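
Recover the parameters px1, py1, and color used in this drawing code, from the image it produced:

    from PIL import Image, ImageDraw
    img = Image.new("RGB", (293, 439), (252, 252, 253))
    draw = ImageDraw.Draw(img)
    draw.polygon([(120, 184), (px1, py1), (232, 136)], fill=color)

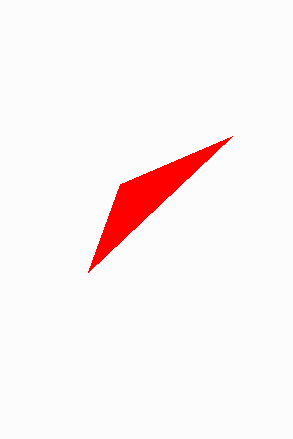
px1 = 88
py1 = 272
color = 'red'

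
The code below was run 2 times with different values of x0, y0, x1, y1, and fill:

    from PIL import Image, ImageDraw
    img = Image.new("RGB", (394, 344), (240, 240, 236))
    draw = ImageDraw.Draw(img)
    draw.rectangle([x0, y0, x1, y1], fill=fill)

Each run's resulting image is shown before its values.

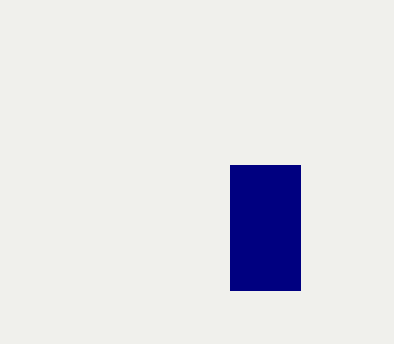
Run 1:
x0 = 230, y0 = 165, x1 = 300, y1 = 290, fill = 'navy'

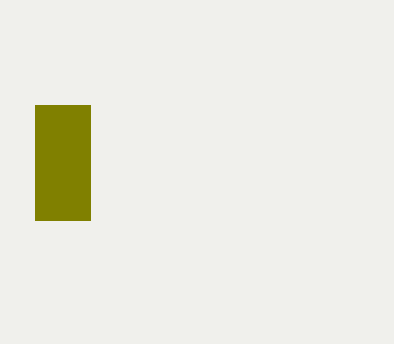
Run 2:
x0 = 35; y0 = 105; x1 = 90; y1 = 220; fill = 'olive'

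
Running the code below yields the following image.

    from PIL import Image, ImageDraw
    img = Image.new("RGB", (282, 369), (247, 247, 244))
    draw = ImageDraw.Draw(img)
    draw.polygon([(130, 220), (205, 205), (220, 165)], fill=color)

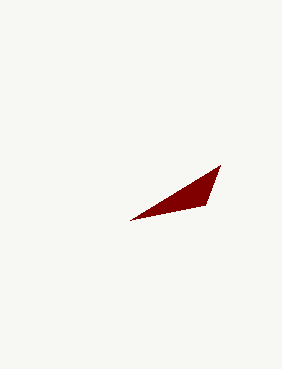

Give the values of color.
color = 'maroon'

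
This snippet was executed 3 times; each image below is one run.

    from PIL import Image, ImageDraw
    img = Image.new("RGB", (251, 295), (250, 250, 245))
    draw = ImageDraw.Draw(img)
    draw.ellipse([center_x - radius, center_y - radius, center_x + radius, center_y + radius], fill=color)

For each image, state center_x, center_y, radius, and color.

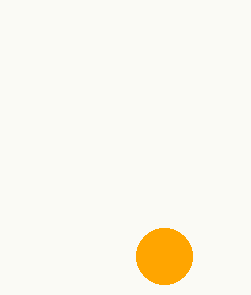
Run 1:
center_x = 164
center_y = 256
radius = 28
color = 'orange'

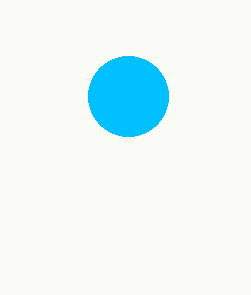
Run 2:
center_x = 128, center_y = 96, radius = 40, color = 'deepskyblue'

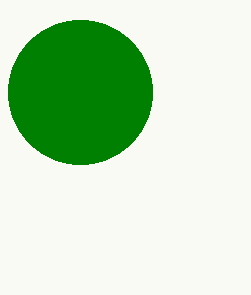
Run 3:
center_x = 80
center_y = 92
radius = 72
color = 'green'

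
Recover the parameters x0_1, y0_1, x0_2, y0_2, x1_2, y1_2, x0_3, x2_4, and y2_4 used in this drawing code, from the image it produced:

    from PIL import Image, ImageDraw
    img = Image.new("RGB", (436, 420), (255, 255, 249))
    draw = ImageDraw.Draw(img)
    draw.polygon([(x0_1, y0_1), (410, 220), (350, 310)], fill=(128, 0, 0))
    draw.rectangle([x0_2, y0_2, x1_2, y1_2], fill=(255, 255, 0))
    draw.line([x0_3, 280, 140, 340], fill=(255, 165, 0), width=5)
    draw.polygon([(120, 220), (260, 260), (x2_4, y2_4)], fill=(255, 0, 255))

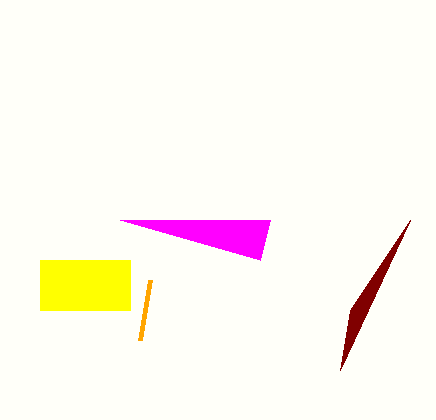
x0_1 = 340
y0_1 = 370
x0_2 = 40
y0_2 = 260
x1_2 = 130
y1_2 = 310
x0_3 = 150
x2_4 = 270
y2_4 = 220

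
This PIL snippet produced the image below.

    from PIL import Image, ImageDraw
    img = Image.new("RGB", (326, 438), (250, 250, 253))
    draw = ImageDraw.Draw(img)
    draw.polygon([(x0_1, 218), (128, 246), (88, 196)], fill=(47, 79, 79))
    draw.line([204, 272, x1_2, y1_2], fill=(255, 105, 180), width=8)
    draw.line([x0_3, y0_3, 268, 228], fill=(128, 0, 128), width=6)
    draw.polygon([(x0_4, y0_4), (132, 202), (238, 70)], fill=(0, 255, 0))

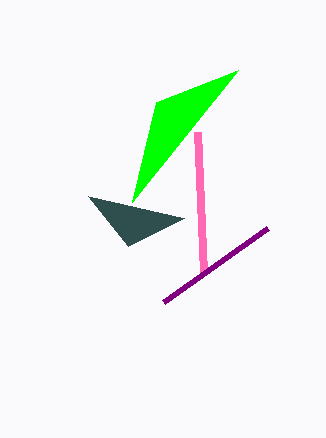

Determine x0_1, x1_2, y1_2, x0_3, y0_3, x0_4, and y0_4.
x0_1 = 184
x1_2 = 198
y1_2 = 132
x0_3 = 164
y0_3 = 302
x0_4 = 156
y0_4 = 102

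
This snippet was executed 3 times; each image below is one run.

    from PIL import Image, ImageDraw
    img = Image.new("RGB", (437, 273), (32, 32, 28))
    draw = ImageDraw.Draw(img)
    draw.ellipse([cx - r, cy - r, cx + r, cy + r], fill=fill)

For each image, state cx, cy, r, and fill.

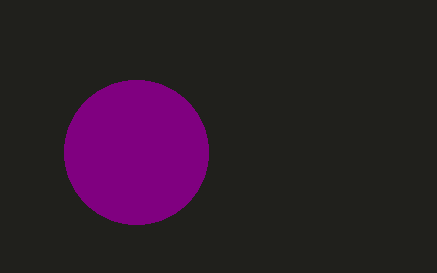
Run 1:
cx = 136; cy = 152; r = 72; fill = 'purple'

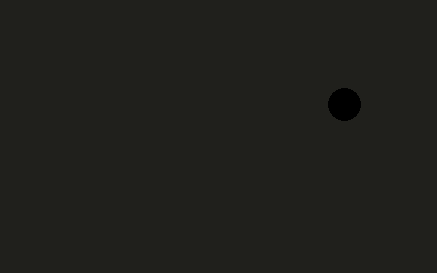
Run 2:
cx = 344
cy = 104
r = 16
fill = 'black'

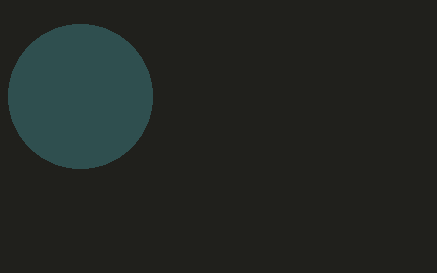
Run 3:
cx = 80, cy = 96, r = 72, fill = 'darkslategray'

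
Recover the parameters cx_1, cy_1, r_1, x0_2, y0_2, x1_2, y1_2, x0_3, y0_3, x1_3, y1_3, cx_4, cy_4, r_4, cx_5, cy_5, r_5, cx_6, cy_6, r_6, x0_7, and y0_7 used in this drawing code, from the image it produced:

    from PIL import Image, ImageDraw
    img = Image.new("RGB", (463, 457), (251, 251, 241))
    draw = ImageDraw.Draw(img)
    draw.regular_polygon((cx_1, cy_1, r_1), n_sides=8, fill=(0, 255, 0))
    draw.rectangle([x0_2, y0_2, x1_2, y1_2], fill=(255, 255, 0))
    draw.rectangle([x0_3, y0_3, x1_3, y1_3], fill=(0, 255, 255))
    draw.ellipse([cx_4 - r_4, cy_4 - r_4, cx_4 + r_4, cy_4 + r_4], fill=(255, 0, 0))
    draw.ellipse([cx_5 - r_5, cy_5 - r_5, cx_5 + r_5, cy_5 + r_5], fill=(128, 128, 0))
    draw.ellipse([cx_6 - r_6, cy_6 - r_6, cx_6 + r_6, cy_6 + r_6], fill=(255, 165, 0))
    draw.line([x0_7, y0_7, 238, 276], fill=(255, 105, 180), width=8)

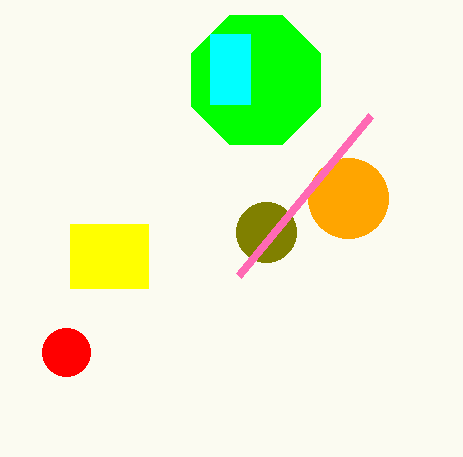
cx_1 = 256, cy_1 = 80, r_1 = 70, x0_2 = 70, y0_2 = 224, x1_2 = 148, y1_2 = 288, x0_3 = 210, y0_3 = 34, x1_3 = 250, y1_3 = 104, cx_4 = 66, cy_4 = 352, r_4 = 24, cx_5 = 266, cy_5 = 232, r_5 = 30, cx_6 = 348, cy_6 = 198, r_6 = 40, x0_7 = 370, y0_7 = 116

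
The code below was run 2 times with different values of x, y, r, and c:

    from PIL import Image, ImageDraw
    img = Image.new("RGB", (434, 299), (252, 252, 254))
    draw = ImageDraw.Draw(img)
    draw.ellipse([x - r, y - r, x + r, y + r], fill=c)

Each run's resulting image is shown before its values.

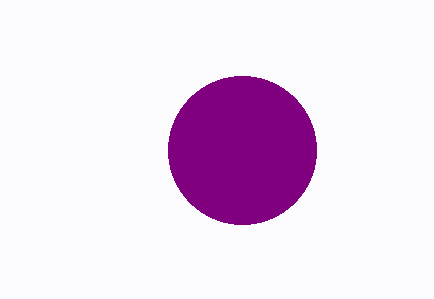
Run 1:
x = 242
y = 150
r = 74
c = 'purple'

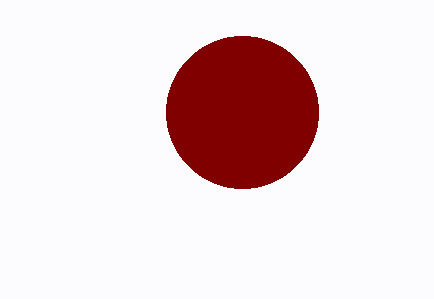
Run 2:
x = 242, y = 112, r = 76, c = 'maroon'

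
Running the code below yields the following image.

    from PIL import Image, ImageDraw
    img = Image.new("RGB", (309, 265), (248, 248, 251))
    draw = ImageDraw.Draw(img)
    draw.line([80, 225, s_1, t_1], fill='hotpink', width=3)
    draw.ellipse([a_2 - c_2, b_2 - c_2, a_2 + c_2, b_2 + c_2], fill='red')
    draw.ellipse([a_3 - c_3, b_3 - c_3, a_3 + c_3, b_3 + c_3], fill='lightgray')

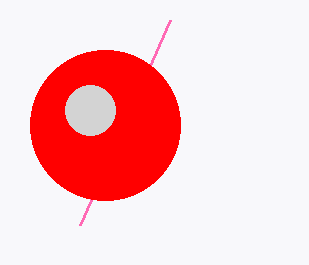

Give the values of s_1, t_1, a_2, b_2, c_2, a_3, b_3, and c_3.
s_1 = 170
t_1 = 20
a_2 = 105
b_2 = 125
c_2 = 75
a_3 = 90
b_3 = 110
c_3 = 25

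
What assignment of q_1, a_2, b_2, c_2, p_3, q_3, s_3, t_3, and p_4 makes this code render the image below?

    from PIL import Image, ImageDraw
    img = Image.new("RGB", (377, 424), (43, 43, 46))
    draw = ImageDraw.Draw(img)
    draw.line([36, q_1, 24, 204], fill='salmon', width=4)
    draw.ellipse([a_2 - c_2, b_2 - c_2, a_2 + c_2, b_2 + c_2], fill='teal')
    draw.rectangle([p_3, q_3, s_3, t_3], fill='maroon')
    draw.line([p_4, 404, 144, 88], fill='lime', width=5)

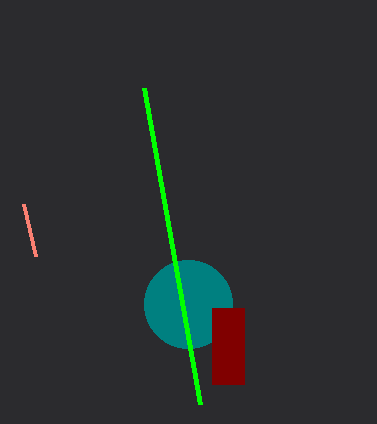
q_1 = 256, a_2 = 188, b_2 = 304, c_2 = 44, p_3 = 212, q_3 = 308, s_3 = 244, t_3 = 384, p_4 = 200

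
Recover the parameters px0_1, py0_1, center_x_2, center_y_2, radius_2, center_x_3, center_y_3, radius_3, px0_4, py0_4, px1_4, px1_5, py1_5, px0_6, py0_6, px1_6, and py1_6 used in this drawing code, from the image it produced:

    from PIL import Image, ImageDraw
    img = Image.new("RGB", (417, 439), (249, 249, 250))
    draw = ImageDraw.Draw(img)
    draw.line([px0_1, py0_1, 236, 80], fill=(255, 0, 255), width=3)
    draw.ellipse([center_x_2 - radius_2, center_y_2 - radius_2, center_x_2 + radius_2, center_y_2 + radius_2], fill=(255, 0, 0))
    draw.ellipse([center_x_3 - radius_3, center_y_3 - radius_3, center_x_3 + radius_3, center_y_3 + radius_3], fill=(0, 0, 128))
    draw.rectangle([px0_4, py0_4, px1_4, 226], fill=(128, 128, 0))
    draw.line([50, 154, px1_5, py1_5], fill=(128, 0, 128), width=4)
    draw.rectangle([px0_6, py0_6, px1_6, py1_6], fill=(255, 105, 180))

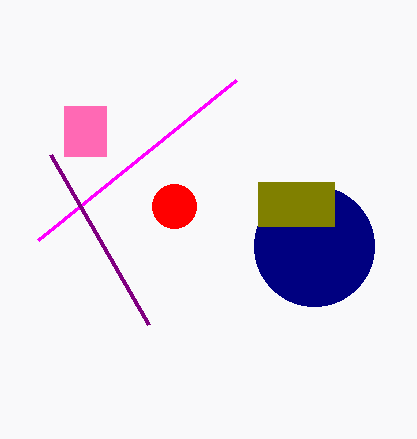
px0_1 = 38, py0_1 = 240, center_x_2 = 174, center_y_2 = 206, radius_2 = 22, center_x_3 = 314, center_y_3 = 246, radius_3 = 60, px0_4 = 258, py0_4 = 182, px1_4 = 334, px1_5 = 148, py1_5 = 324, px0_6 = 64, py0_6 = 106, px1_6 = 106, py1_6 = 156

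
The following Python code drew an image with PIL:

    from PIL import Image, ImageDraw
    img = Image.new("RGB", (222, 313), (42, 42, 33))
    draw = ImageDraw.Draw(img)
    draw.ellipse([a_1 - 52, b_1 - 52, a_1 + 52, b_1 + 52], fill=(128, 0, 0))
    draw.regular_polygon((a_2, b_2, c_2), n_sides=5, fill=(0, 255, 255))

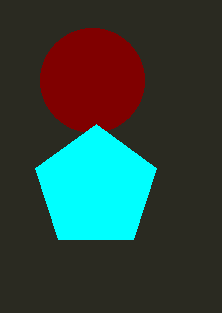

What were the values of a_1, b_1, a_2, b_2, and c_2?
a_1 = 92
b_1 = 80
a_2 = 96
b_2 = 188
c_2 = 64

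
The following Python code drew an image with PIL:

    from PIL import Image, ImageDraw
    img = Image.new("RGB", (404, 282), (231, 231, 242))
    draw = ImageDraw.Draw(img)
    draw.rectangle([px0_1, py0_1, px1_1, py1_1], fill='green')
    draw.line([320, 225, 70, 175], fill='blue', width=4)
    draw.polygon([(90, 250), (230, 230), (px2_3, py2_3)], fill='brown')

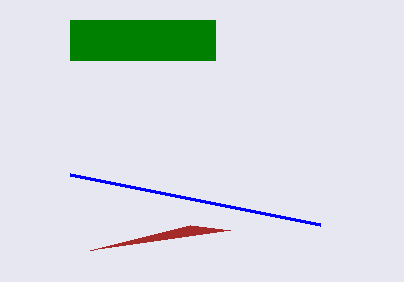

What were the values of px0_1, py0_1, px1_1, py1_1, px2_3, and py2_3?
px0_1 = 70; py0_1 = 20; px1_1 = 215; py1_1 = 60; px2_3 = 190; py2_3 = 225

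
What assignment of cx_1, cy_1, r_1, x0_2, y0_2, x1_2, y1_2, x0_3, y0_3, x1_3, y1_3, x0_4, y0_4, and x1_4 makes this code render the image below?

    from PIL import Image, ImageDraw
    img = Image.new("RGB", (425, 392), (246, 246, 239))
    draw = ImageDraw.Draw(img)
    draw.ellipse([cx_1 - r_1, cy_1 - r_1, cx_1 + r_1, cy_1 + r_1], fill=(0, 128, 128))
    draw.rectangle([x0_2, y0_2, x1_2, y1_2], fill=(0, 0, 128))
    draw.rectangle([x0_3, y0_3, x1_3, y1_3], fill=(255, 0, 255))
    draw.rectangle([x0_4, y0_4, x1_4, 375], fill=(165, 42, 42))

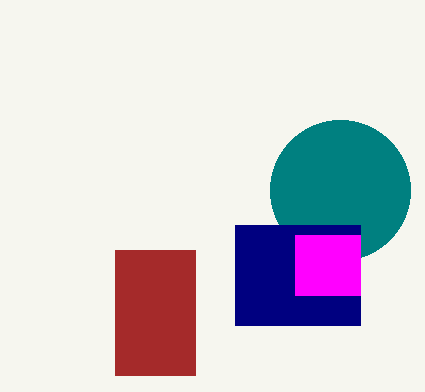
cx_1 = 340
cy_1 = 190
r_1 = 70
x0_2 = 235
y0_2 = 225
x1_2 = 360
y1_2 = 325
x0_3 = 295
y0_3 = 235
x1_3 = 360
y1_3 = 295
x0_4 = 115
y0_4 = 250
x1_4 = 195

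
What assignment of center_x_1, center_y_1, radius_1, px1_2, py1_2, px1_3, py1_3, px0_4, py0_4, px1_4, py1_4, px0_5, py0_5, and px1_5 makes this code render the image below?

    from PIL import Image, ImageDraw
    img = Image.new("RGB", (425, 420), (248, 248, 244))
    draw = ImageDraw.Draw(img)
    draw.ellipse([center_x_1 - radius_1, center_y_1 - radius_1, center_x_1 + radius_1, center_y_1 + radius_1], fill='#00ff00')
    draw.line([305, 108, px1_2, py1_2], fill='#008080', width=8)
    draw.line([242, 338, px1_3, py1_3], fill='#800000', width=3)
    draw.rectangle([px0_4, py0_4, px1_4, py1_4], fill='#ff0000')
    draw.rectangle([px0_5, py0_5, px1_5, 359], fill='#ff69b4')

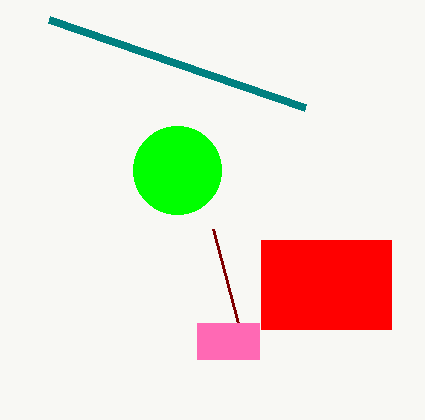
center_x_1 = 177
center_y_1 = 170
radius_1 = 44
px1_2 = 49
py1_2 = 20
px1_3 = 213
py1_3 = 229
px0_4 = 261
py0_4 = 240
px1_4 = 391
py1_4 = 329
px0_5 = 197
py0_5 = 323
px1_5 = 259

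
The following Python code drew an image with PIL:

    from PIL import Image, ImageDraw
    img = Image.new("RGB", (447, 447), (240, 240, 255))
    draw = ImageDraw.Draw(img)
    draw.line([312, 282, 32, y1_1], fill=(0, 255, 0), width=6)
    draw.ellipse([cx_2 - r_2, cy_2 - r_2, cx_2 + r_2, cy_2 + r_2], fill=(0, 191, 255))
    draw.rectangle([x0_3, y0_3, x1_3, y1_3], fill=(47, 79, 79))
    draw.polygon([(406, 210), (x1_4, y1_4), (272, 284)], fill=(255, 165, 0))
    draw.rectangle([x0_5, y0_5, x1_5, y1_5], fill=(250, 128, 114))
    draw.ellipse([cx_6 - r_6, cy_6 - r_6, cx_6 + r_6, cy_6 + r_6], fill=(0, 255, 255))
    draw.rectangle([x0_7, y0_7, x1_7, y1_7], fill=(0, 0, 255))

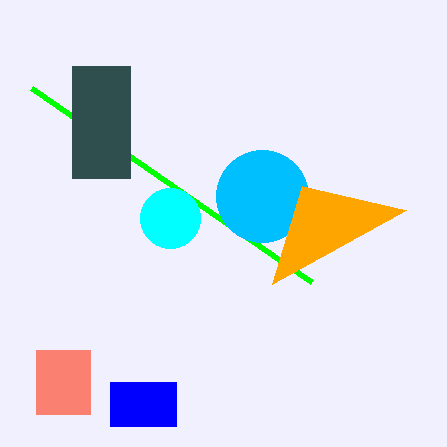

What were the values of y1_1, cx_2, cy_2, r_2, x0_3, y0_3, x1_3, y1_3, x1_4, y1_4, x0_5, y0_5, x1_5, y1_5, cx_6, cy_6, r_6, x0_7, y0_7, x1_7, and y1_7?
y1_1 = 88; cx_2 = 262; cy_2 = 196; r_2 = 46; x0_3 = 72; y0_3 = 66; x1_3 = 130; y1_3 = 178; x1_4 = 302; y1_4 = 186; x0_5 = 36; y0_5 = 350; x1_5 = 90; y1_5 = 414; cx_6 = 170; cy_6 = 218; r_6 = 30; x0_7 = 110; y0_7 = 382; x1_7 = 176; y1_7 = 426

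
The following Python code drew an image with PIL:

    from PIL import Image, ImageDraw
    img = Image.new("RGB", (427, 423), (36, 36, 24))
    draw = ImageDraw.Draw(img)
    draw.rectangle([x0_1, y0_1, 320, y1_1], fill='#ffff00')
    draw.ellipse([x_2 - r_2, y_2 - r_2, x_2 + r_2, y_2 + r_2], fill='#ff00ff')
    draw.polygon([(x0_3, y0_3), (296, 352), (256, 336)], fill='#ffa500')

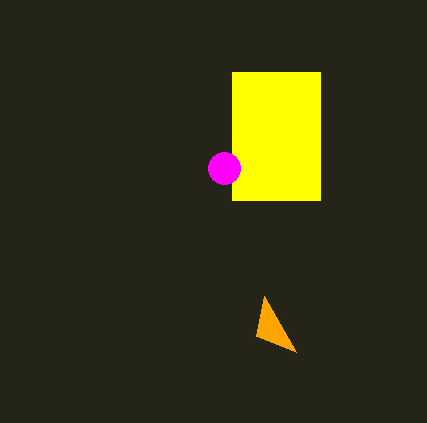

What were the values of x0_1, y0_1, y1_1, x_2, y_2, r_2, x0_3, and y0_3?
x0_1 = 232; y0_1 = 72; y1_1 = 200; x_2 = 224; y_2 = 168; r_2 = 16; x0_3 = 264; y0_3 = 296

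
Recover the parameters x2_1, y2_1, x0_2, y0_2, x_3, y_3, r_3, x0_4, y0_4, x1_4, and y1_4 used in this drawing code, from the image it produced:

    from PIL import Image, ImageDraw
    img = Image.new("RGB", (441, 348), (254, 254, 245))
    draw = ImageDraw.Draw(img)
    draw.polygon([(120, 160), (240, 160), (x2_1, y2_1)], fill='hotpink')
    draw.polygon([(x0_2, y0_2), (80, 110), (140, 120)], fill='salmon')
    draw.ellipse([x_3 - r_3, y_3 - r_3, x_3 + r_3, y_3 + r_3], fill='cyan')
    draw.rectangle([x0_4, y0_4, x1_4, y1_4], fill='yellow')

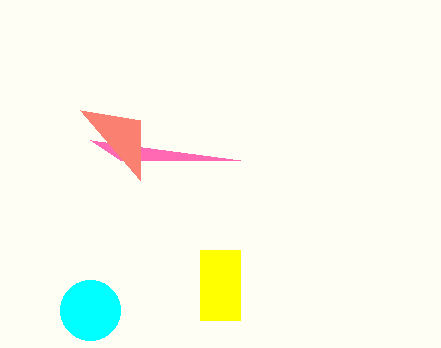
x2_1 = 90, y2_1 = 140, x0_2 = 140, y0_2 = 180, x_3 = 90, y_3 = 310, r_3 = 30, x0_4 = 200, y0_4 = 250, x1_4 = 240, y1_4 = 320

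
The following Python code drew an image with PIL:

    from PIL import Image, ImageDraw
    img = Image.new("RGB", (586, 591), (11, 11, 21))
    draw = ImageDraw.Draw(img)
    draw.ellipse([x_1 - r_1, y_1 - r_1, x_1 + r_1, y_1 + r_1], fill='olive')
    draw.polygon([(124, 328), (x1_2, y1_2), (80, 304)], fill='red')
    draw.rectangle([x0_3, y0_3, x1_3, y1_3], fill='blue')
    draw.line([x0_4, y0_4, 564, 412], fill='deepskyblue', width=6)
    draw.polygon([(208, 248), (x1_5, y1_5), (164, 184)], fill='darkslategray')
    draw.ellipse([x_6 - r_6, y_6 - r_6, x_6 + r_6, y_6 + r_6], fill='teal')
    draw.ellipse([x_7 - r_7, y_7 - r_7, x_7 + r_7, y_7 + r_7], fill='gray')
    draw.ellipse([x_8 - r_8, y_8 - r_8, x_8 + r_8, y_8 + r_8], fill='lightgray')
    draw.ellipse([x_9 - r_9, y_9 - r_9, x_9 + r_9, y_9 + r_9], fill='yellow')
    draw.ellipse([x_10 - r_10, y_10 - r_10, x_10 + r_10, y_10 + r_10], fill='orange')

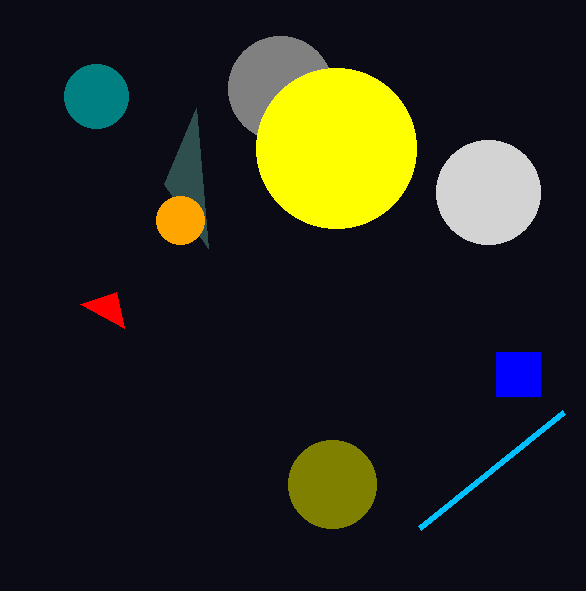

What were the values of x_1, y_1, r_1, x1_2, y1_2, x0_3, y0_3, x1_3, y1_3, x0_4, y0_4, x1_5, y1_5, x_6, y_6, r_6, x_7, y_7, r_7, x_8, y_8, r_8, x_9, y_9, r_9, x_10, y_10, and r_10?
x_1 = 332
y_1 = 484
r_1 = 44
x1_2 = 116
y1_2 = 292
x0_3 = 496
y0_3 = 352
x1_3 = 540
y1_3 = 396
x0_4 = 420
y0_4 = 528
x1_5 = 196
y1_5 = 108
x_6 = 96
y_6 = 96
r_6 = 32
x_7 = 280
y_7 = 88
r_7 = 52
x_8 = 488
y_8 = 192
r_8 = 52
x_9 = 336
y_9 = 148
r_9 = 80
x_10 = 180
y_10 = 220
r_10 = 24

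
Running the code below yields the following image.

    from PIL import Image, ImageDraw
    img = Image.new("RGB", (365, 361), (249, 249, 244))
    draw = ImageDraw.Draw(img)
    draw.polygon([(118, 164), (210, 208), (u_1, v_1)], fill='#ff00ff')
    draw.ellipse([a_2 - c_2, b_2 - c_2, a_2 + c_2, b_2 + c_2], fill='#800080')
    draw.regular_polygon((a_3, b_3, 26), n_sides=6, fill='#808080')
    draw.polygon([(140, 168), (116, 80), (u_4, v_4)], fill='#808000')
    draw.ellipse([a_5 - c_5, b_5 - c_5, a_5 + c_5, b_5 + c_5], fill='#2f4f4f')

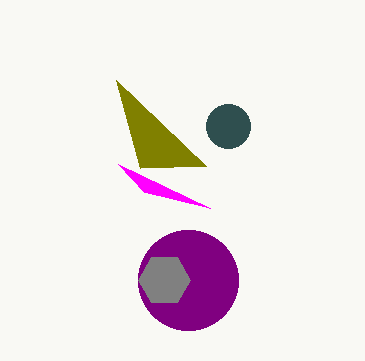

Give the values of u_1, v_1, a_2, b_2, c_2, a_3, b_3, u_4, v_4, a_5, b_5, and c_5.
u_1 = 144
v_1 = 192
a_2 = 188
b_2 = 280
c_2 = 50
a_3 = 164
b_3 = 280
u_4 = 206
v_4 = 166
a_5 = 228
b_5 = 126
c_5 = 22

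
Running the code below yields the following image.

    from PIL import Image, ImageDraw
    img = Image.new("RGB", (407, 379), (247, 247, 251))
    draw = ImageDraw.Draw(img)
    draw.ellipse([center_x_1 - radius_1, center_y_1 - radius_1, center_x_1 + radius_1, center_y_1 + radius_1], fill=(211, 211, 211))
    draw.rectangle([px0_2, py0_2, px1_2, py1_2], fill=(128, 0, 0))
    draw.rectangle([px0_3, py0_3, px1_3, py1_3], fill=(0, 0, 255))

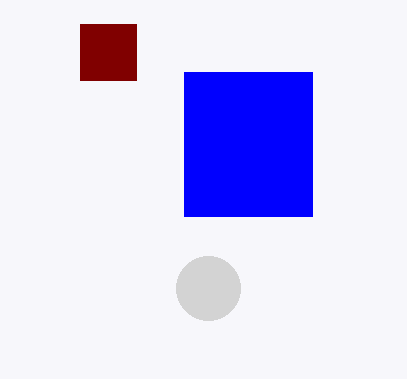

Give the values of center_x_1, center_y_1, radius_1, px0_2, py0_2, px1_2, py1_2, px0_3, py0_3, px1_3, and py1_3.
center_x_1 = 208; center_y_1 = 288; radius_1 = 32; px0_2 = 80; py0_2 = 24; px1_2 = 136; py1_2 = 80; px0_3 = 184; py0_3 = 72; px1_3 = 312; py1_3 = 216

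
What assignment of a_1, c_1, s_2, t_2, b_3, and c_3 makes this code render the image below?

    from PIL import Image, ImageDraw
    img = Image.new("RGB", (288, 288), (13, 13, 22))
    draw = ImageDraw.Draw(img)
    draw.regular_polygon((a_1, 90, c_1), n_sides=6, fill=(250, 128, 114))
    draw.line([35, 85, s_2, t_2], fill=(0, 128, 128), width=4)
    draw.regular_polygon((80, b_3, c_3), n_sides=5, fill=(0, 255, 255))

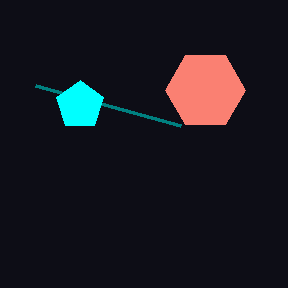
a_1 = 205
c_1 = 40
s_2 = 180
t_2 = 125
b_3 = 105
c_3 = 25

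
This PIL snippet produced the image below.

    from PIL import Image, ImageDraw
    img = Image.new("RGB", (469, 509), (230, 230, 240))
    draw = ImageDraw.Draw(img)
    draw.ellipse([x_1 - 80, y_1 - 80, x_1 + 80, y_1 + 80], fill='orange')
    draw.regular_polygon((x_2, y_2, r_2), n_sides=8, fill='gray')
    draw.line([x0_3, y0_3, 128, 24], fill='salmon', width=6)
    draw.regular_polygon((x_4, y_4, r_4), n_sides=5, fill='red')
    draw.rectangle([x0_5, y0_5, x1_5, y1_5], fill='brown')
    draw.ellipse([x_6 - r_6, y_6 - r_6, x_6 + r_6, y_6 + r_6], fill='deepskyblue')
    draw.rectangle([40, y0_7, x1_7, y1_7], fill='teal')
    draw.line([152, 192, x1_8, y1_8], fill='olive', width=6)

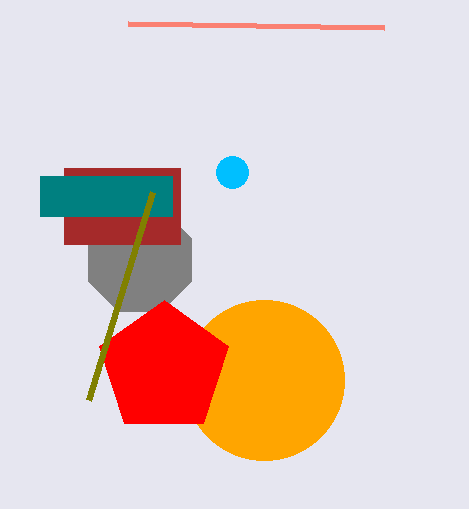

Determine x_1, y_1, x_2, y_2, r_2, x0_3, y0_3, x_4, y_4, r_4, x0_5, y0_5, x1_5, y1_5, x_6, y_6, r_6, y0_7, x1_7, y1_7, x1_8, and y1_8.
x_1 = 264, y_1 = 380, x_2 = 140, y_2 = 260, r_2 = 56, x0_3 = 384, y0_3 = 28, x_4 = 164, y_4 = 368, r_4 = 68, x0_5 = 64, y0_5 = 168, x1_5 = 180, y1_5 = 244, x_6 = 232, y_6 = 172, r_6 = 16, y0_7 = 176, x1_7 = 172, y1_7 = 216, x1_8 = 88, y1_8 = 400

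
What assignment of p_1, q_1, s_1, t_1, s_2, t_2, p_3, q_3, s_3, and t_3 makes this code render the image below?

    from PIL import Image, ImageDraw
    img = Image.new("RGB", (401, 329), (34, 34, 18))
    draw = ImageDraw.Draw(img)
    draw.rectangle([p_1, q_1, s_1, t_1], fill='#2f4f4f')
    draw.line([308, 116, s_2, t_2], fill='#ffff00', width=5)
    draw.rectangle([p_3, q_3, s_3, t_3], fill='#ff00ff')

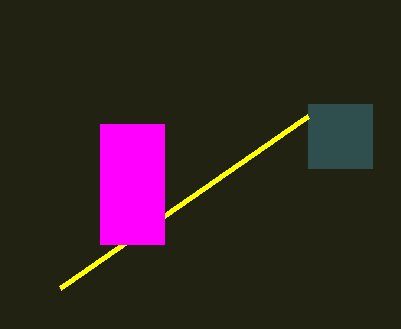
p_1 = 308; q_1 = 104; s_1 = 372; t_1 = 168; s_2 = 60; t_2 = 288; p_3 = 100; q_3 = 124; s_3 = 164; t_3 = 244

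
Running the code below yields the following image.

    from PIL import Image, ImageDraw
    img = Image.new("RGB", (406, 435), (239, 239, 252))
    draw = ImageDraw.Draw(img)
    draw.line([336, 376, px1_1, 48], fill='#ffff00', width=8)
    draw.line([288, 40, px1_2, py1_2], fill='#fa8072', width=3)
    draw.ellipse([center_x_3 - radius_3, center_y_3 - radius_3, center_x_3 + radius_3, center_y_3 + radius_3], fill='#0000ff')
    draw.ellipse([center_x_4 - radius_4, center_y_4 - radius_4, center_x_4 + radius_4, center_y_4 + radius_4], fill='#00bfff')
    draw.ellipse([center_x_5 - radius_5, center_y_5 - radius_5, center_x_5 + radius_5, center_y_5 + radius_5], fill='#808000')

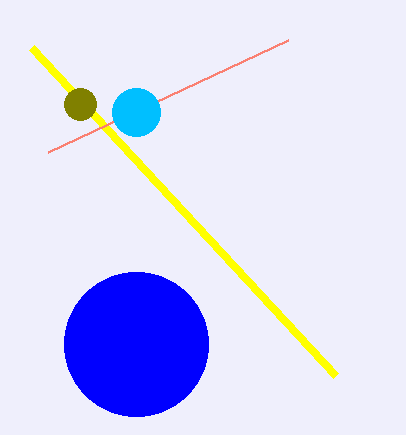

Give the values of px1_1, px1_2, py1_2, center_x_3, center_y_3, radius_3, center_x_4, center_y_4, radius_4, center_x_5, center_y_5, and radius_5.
px1_1 = 32
px1_2 = 48
py1_2 = 152
center_x_3 = 136
center_y_3 = 344
radius_3 = 72
center_x_4 = 136
center_y_4 = 112
radius_4 = 24
center_x_5 = 80
center_y_5 = 104
radius_5 = 16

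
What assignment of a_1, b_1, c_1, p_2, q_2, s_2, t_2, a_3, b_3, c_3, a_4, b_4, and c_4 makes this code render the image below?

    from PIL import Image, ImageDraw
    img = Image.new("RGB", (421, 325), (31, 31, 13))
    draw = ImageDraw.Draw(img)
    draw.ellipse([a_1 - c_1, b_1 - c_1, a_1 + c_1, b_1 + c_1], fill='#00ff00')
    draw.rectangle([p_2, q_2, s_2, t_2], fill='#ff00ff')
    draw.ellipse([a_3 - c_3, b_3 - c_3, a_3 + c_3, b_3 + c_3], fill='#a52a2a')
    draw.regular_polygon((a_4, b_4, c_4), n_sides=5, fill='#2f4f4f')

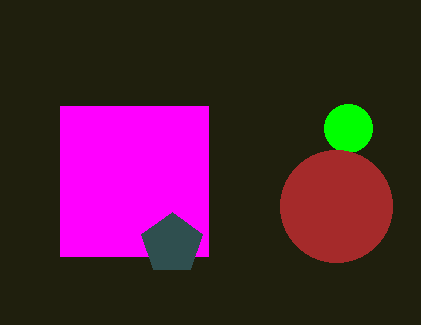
a_1 = 348; b_1 = 128; c_1 = 24; p_2 = 60; q_2 = 106; s_2 = 208; t_2 = 256; a_3 = 336; b_3 = 206; c_3 = 56; a_4 = 172; b_4 = 244; c_4 = 32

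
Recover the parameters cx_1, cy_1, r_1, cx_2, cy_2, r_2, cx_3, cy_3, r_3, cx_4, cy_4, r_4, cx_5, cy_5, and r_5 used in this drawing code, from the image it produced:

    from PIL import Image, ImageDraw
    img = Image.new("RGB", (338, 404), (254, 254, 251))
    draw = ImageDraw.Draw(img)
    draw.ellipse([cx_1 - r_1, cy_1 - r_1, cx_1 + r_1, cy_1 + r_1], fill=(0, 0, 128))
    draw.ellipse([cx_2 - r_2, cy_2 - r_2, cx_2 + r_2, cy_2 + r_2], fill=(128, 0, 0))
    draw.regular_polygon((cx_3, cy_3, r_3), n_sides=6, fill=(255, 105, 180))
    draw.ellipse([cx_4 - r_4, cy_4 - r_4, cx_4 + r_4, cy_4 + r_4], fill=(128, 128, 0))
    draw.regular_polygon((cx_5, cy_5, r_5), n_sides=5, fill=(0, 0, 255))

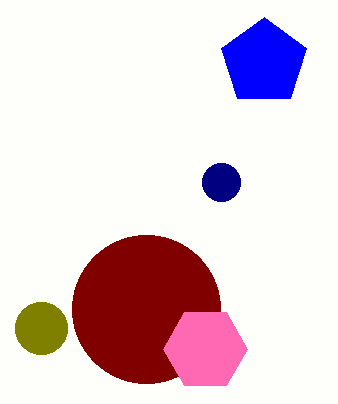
cx_1 = 221; cy_1 = 182; r_1 = 19; cx_2 = 146; cy_2 = 309; r_2 = 74; cx_3 = 205; cy_3 = 349; r_3 = 42; cx_4 = 41; cy_4 = 328; r_4 = 26; cx_5 = 264; cy_5 = 62; r_5 = 45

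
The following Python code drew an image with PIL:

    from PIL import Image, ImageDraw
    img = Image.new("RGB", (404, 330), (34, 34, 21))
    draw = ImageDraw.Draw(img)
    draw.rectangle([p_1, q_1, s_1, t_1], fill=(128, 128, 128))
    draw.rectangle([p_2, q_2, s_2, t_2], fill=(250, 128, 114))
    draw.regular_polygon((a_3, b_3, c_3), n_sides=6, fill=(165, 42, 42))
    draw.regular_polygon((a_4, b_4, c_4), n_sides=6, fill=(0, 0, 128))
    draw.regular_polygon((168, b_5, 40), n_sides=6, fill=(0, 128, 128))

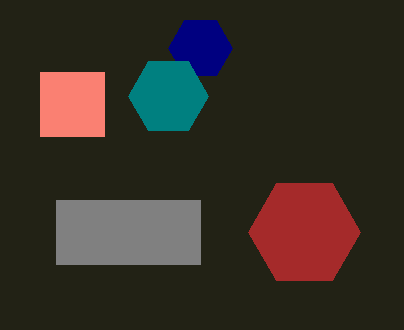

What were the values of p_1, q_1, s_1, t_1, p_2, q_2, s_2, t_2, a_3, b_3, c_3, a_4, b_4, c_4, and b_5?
p_1 = 56; q_1 = 200; s_1 = 200; t_1 = 264; p_2 = 40; q_2 = 72; s_2 = 104; t_2 = 136; a_3 = 304; b_3 = 232; c_3 = 56; a_4 = 200; b_4 = 48; c_4 = 32; b_5 = 96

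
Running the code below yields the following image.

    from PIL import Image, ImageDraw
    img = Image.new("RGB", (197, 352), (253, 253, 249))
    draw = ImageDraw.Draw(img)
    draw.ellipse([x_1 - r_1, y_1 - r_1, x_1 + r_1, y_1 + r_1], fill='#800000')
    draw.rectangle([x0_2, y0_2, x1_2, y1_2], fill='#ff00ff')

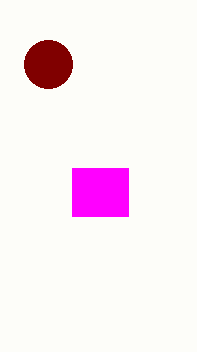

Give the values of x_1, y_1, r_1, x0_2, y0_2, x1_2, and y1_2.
x_1 = 48, y_1 = 64, r_1 = 24, x0_2 = 72, y0_2 = 168, x1_2 = 128, y1_2 = 216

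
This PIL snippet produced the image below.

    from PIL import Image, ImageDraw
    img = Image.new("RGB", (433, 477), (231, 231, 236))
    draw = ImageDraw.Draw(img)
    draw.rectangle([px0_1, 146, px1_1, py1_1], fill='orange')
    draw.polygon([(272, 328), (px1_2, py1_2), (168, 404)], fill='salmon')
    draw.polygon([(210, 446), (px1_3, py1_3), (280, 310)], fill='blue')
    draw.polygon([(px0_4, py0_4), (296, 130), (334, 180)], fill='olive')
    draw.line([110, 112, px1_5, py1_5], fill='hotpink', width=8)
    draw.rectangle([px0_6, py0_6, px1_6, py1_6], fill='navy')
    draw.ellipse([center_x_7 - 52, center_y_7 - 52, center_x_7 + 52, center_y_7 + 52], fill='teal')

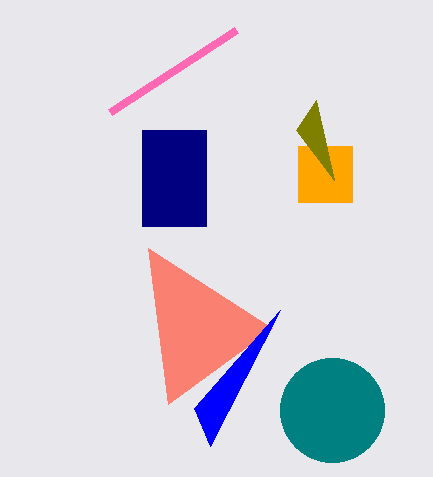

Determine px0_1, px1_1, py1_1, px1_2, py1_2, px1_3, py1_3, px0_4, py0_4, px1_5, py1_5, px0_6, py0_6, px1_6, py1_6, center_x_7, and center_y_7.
px0_1 = 298; px1_1 = 352; py1_1 = 202; px1_2 = 148; py1_2 = 248; px1_3 = 194; py1_3 = 408; px0_4 = 316; py0_4 = 100; px1_5 = 236; py1_5 = 30; px0_6 = 142; py0_6 = 130; px1_6 = 206; py1_6 = 226; center_x_7 = 332; center_y_7 = 410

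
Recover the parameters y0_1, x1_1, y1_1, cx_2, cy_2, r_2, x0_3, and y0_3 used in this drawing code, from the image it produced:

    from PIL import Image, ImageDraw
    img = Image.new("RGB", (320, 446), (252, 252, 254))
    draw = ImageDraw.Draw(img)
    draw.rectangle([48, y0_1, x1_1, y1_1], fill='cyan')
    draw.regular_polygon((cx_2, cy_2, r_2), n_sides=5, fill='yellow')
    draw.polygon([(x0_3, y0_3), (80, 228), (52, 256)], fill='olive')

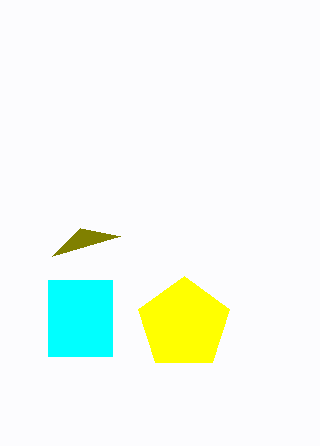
y0_1 = 280, x1_1 = 112, y1_1 = 356, cx_2 = 184, cy_2 = 324, r_2 = 48, x0_3 = 120, y0_3 = 236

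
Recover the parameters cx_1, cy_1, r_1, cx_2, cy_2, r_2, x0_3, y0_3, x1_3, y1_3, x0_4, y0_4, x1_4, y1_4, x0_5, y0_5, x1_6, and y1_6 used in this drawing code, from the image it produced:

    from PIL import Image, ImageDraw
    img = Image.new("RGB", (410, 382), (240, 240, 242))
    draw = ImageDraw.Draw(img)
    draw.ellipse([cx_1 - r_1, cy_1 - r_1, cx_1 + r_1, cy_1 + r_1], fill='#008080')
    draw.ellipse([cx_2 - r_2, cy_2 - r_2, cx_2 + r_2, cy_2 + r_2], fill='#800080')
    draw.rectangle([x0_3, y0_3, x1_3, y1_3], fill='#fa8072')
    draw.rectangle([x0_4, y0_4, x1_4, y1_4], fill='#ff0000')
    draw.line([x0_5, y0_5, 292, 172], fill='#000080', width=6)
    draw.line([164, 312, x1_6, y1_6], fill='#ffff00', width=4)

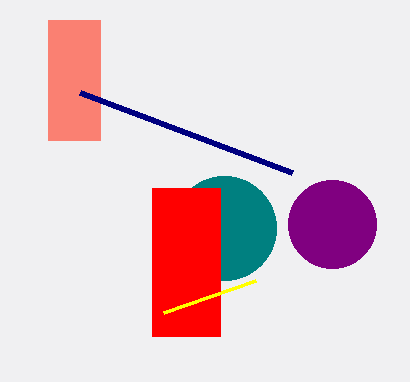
cx_1 = 224, cy_1 = 228, r_1 = 52, cx_2 = 332, cy_2 = 224, r_2 = 44, x0_3 = 48, y0_3 = 20, x1_3 = 100, y1_3 = 140, x0_4 = 152, y0_4 = 188, x1_4 = 220, y1_4 = 336, x0_5 = 80, y0_5 = 92, x1_6 = 256, y1_6 = 280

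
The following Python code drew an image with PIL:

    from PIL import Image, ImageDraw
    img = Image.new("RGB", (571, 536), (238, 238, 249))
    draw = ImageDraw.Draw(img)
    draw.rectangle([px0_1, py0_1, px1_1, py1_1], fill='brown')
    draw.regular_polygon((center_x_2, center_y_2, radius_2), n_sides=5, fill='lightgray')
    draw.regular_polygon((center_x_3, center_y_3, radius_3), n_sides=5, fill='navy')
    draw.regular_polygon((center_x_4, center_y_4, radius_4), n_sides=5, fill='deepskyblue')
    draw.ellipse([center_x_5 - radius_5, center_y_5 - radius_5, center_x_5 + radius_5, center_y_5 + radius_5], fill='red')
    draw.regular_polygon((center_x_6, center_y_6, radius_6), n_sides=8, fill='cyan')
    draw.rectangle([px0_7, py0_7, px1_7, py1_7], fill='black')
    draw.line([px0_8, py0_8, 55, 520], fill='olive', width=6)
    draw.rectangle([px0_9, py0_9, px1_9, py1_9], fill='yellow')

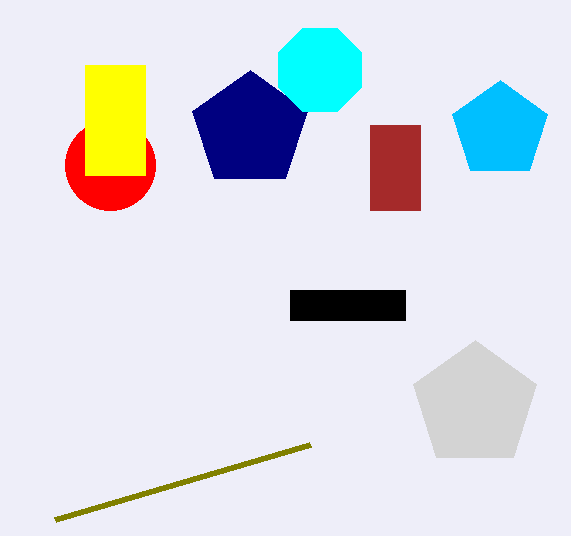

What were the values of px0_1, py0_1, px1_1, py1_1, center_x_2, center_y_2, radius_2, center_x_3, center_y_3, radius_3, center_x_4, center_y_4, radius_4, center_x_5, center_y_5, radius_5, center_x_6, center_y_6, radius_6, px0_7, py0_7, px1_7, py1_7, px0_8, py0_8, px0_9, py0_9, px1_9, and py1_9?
px0_1 = 370; py0_1 = 125; px1_1 = 420; py1_1 = 210; center_x_2 = 475; center_y_2 = 405; radius_2 = 65; center_x_3 = 250; center_y_3 = 130; radius_3 = 60; center_x_4 = 500; center_y_4 = 130; radius_4 = 50; center_x_5 = 110; center_y_5 = 165; radius_5 = 45; center_x_6 = 320; center_y_6 = 70; radius_6 = 45; px0_7 = 290; py0_7 = 290; px1_7 = 405; py1_7 = 320; px0_8 = 310; py0_8 = 445; px0_9 = 85; py0_9 = 65; px1_9 = 145; py1_9 = 175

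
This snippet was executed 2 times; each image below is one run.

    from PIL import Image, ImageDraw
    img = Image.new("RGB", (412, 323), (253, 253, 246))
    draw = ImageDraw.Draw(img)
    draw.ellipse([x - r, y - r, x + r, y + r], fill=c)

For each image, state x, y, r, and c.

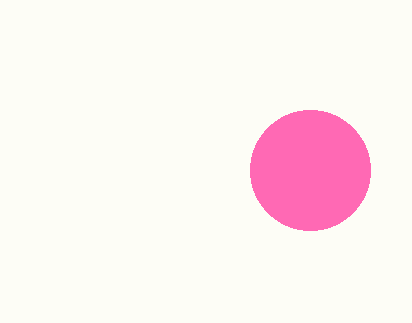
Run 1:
x = 310
y = 170
r = 60
c = 'hotpink'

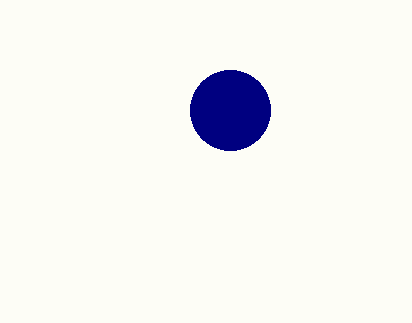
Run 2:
x = 230
y = 110
r = 40
c = 'navy'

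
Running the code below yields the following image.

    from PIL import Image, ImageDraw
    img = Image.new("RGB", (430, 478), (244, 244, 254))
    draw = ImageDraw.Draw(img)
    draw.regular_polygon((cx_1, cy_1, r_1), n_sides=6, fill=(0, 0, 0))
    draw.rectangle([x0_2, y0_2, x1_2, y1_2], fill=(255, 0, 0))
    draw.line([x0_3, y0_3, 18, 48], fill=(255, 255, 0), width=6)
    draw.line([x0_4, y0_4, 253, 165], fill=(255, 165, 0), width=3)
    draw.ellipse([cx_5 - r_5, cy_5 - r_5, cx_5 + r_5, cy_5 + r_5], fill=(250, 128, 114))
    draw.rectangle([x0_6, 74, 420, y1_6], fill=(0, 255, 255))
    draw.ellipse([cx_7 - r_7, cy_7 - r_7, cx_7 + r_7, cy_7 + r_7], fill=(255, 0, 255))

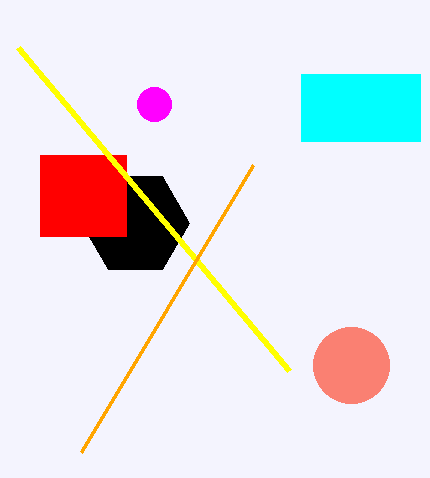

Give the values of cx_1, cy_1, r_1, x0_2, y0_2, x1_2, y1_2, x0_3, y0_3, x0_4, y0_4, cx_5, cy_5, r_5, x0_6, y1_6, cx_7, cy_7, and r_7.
cx_1 = 135; cy_1 = 223; r_1 = 54; x0_2 = 40; y0_2 = 155; x1_2 = 126; y1_2 = 236; x0_3 = 289; y0_3 = 371; x0_4 = 81; y0_4 = 452; cx_5 = 351; cy_5 = 365; r_5 = 38; x0_6 = 301; y1_6 = 141; cx_7 = 154; cy_7 = 104; r_7 = 17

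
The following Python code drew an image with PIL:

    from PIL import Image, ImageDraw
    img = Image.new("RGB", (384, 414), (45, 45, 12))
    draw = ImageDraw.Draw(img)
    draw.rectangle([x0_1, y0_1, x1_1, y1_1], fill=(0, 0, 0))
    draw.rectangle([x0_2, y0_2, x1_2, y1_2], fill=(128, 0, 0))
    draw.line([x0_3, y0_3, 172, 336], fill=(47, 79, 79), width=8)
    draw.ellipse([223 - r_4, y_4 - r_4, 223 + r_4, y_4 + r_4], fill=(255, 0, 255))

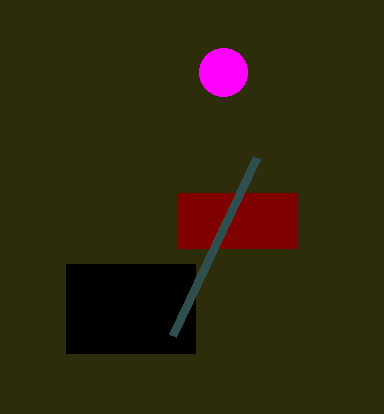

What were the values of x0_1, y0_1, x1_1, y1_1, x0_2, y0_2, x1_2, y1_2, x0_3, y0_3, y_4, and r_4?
x0_1 = 66; y0_1 = 264; x1_1 = 195; y1_1 = 353; x0_2 = 178; y0_2 = 193; x1_2 = 297; y1_2 = 248; x0_3 = 256; y0_3 = 158; y_4 = 72; r_4 = 24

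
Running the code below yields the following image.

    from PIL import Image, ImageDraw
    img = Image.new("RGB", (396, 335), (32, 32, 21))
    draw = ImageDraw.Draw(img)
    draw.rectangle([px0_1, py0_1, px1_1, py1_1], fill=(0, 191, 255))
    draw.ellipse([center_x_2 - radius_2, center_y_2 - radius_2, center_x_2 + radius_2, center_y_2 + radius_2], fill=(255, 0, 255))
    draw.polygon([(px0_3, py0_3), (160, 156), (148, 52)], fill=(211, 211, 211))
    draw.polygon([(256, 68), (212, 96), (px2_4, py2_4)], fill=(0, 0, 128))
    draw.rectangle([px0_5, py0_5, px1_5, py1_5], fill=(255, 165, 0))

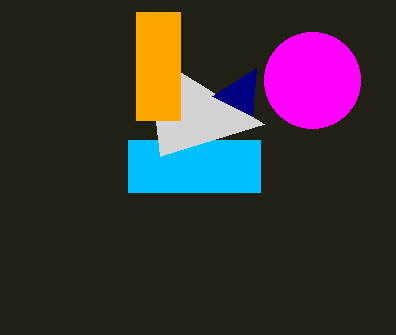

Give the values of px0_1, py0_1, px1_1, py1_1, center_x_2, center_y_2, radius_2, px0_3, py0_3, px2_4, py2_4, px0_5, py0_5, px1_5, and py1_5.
px0_1 = 128
py0_1 = 140
px1_1 = 260
py1_1 = 192
center_x_2 = 312
center_y_2 = 80
radius_2 = 48
px0_3 = 264
py0_3 = 124
px2_4 = 252
py2_4 = 116
px0_5 = 136
py0_5 = 12
px1_5 = 180
py1_5 = 120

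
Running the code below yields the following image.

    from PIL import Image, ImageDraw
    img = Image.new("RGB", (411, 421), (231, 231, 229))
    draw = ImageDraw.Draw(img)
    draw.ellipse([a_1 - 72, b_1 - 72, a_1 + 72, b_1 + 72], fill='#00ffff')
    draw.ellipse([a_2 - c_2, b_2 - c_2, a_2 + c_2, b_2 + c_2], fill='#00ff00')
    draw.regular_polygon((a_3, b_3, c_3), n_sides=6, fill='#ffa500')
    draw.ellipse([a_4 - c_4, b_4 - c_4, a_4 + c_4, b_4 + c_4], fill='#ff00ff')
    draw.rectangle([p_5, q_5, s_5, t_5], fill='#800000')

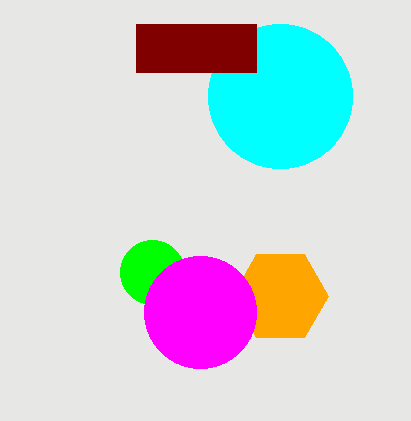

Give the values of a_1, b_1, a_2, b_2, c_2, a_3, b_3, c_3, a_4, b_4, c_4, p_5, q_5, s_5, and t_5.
a_1 = 280; b_1 = 96; a_2 = 152; b_2 = 272; c_2 = 32; a_3 = 280; b_3 = 296; c_3 = 48; a_4 = 200; b_4 = 312; c_4 = 56; p_5 = 136; q_5 = 24; s_5 = 256; t_5 = 72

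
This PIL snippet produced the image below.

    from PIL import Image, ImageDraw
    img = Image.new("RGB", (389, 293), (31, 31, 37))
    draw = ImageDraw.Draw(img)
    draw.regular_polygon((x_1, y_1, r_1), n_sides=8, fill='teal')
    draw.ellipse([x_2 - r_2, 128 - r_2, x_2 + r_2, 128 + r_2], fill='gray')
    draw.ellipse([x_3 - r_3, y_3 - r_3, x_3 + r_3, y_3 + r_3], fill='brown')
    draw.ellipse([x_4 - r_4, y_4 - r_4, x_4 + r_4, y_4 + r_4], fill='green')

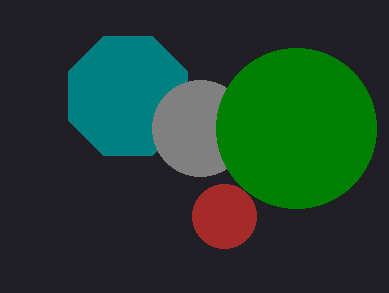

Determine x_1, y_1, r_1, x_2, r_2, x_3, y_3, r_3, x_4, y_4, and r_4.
x_1 = 128; y_1 = 96; r_1 = 64; x_2 = 200; r_2 = 48; x_3 = 224; y_3 = 216; r_3 = 32; x_4 = 296; y_4 = 128; r_4 = 80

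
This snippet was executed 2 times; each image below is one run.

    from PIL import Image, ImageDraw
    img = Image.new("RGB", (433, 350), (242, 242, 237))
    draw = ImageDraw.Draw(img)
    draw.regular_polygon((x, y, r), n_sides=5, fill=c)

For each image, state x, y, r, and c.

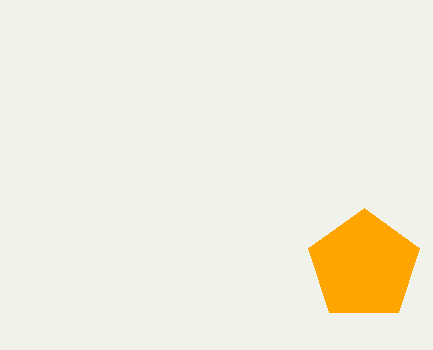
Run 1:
x = 364, y = 266, r = 58, c = 'orange'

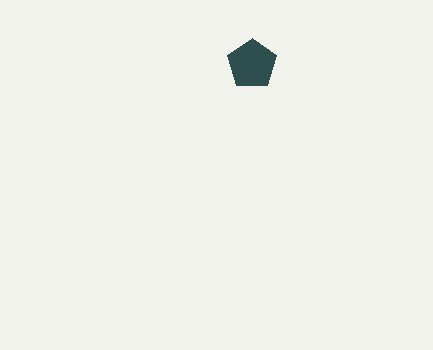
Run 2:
x = 252
y = 64
r = 26
c = 'darkslategray'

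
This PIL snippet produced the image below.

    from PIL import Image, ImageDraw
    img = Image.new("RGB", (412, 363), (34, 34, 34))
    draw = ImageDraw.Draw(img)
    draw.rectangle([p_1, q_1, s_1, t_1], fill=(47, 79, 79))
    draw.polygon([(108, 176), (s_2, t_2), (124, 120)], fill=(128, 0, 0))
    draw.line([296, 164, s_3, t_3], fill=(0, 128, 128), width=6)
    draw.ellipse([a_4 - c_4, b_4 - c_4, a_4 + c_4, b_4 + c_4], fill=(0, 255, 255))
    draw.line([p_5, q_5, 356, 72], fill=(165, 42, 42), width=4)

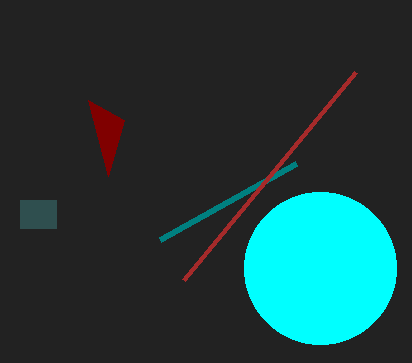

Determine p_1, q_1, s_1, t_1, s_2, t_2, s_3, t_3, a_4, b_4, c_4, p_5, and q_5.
p_1 = 20; q_1 = 200; s_1 = 56; t_1 = 228; s_2 = 88; t_2 = 100; s_3 = 160; t_3 = 240; a_4 = 320; b_4 = 268; c_4 = 76; p_5 = 184; q_5 = 280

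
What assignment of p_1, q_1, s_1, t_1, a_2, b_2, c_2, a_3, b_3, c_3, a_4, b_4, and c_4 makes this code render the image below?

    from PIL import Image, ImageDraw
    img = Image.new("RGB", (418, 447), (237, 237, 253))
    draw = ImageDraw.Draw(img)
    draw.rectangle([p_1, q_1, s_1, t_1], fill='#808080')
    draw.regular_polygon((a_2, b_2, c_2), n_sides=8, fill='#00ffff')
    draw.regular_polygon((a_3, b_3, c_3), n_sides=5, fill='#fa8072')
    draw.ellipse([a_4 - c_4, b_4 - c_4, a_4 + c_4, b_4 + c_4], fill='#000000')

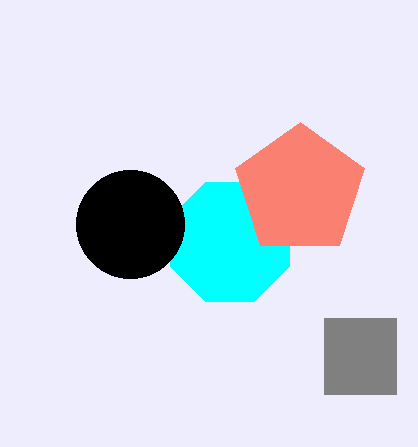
p_1 = 324
q_1 = 318
s_1 = 396
t_1 = 394
a_2 = 230
b_2 = 242
c_2 = 64
a_3 = 300
b_3 = 190
c_3 = 68
a_4 = 130
b_4 = 224
c_4 = 54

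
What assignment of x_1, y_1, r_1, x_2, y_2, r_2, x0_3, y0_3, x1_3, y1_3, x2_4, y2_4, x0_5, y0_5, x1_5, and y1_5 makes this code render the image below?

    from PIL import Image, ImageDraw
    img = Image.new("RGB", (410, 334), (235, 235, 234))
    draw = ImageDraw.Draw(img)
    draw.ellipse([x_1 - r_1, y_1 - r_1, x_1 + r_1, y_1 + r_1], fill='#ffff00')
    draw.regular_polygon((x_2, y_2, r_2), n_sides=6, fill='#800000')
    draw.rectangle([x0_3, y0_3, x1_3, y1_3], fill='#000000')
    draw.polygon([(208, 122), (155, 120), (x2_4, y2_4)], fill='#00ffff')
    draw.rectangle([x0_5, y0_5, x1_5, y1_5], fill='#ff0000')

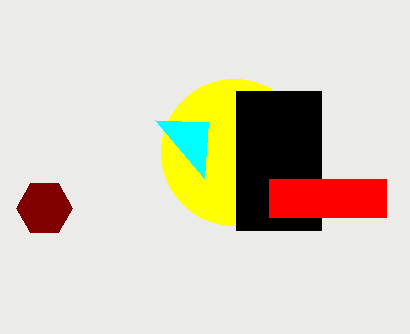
x_1 = 234; y_1 = 152; r_1 = 73; x_2 = 44; y_2 = 208; r_2 = 28; x0_3 = 236; y0_3 = 91; x1_3 = 321; y1_3 = 230; x2_4 = 204; y2_4 = 178; x0_5 = 269; y0_5 = 179; x1_5 = 386; y1_5 = 217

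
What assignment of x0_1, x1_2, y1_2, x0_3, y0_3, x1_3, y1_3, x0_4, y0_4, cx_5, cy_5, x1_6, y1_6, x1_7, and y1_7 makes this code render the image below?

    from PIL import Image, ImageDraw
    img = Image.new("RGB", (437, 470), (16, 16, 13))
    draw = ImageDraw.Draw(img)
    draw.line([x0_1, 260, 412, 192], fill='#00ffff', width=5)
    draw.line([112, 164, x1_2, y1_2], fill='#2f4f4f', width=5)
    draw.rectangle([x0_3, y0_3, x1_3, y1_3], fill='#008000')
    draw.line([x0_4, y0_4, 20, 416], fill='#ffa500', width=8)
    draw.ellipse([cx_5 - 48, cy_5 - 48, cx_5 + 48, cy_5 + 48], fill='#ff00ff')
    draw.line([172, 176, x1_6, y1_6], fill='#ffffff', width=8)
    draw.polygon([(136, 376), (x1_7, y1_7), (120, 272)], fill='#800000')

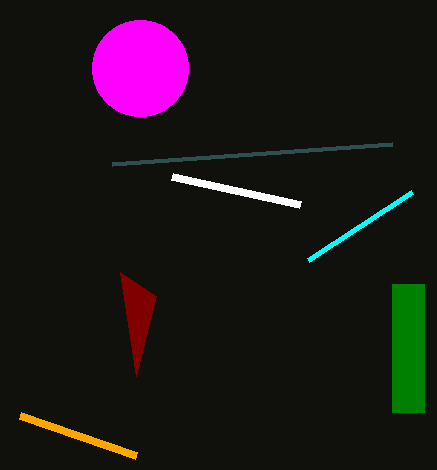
x0_1 = 308; x1_2 = 392; y1_2 = 144; x0_3 = 392; y0_3 = 284; x1_3 = 424; y1_3 = 412; x0_4 = 136; y0_4 = 456; cx_5 = 140; cy_5 = 68; x1_6 = 300; y1_6 = 204; x1_7 = 156; y1_7 = 296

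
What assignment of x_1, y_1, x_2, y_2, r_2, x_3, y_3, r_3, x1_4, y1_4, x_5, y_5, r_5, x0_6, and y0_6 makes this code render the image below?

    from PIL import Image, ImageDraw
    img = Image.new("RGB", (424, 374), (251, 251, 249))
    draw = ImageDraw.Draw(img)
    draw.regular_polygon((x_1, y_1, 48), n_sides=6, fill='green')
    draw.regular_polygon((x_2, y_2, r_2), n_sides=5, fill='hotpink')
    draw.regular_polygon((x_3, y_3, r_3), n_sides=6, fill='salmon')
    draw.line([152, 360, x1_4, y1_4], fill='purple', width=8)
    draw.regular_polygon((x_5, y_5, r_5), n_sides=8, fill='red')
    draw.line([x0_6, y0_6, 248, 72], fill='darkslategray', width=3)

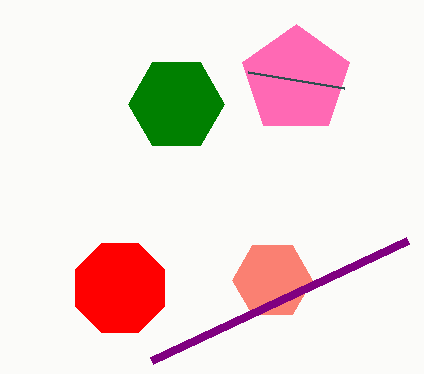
x_1 = 176; y_1 = 104; x_2 = 296; y_2 = 80; r_2 = 56; x_3 = 272; y_3 = 280; r_3 = 40; x1_4 = 408; y1_4 = 240; x_5 = 120; y_5 = 288; r_5 = 48; x0_6 = 344; y0_6 = 88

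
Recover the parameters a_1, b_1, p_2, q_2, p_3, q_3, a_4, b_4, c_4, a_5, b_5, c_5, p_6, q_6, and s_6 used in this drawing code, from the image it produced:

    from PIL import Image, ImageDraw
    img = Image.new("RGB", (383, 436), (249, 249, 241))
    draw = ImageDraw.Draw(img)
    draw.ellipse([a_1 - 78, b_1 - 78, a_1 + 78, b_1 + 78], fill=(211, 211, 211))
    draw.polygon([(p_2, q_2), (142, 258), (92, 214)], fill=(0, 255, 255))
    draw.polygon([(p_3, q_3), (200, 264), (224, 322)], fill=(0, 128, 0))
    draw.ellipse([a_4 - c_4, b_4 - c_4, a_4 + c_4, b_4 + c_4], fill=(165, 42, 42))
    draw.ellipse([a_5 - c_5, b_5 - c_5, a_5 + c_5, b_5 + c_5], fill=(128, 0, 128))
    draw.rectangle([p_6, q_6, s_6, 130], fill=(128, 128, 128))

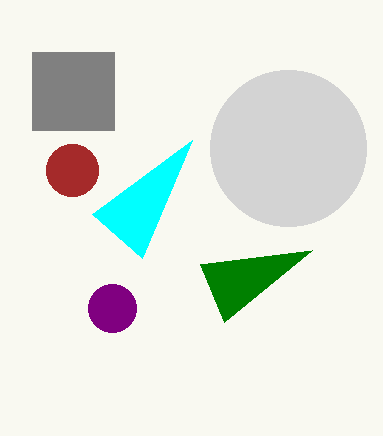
a_1 = 288; b_1 = 148; p_2 = 192; q_2 = 140; p_3 = 312; q_3 = 250; a_4 = 72; b_4 = 170; c_4 = 26; a_5 = 112; b_5 = 308; c_5 = 24; p_6 = 32; q_6 = 52; s_6 = 114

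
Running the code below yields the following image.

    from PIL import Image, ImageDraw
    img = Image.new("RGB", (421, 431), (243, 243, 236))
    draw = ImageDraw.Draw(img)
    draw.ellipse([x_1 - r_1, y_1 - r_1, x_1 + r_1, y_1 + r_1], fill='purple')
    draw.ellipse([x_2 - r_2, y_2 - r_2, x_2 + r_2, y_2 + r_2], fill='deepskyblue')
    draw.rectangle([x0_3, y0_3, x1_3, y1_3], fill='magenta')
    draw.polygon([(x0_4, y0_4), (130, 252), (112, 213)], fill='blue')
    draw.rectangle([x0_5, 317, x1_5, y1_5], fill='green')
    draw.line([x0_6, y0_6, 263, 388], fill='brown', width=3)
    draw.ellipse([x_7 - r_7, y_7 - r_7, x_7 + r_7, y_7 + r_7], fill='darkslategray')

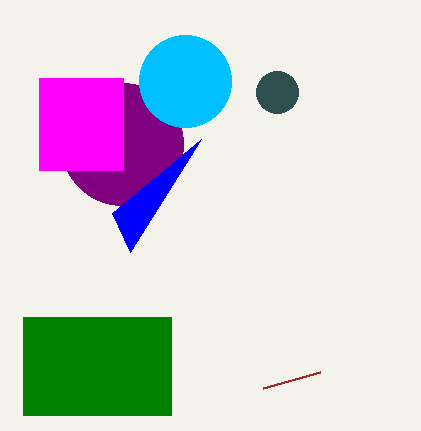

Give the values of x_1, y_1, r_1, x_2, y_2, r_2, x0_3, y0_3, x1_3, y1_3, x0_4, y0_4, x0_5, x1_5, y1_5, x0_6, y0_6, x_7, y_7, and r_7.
x_1 = 122; y_1 = 144; r_1 = 61; x_2 = 185; y_2 = 81; r_2 = 46; x0_3 = 39; y0_3 = 78; x1_3 = 123; y1_3 = 170; x0_4 = 201; y0_4 = 139; x0_5 = 23; x1_5 = 171; y1_5 = 415; x0_6 = 320; y0_6 = 372; x_7 = 277; y_7 = 92; r_7 = 21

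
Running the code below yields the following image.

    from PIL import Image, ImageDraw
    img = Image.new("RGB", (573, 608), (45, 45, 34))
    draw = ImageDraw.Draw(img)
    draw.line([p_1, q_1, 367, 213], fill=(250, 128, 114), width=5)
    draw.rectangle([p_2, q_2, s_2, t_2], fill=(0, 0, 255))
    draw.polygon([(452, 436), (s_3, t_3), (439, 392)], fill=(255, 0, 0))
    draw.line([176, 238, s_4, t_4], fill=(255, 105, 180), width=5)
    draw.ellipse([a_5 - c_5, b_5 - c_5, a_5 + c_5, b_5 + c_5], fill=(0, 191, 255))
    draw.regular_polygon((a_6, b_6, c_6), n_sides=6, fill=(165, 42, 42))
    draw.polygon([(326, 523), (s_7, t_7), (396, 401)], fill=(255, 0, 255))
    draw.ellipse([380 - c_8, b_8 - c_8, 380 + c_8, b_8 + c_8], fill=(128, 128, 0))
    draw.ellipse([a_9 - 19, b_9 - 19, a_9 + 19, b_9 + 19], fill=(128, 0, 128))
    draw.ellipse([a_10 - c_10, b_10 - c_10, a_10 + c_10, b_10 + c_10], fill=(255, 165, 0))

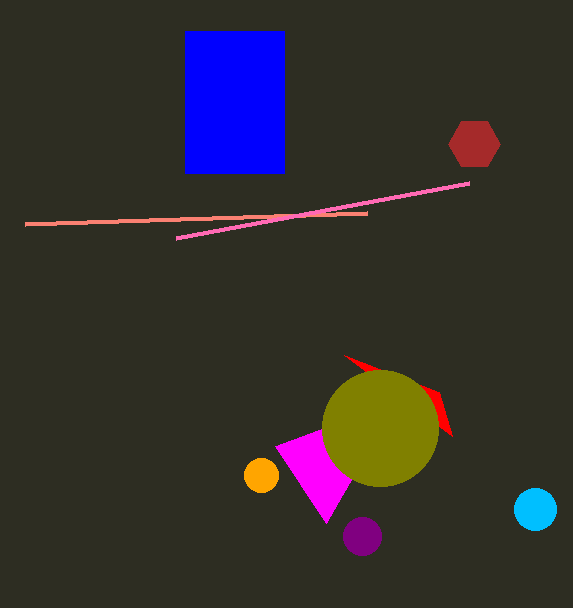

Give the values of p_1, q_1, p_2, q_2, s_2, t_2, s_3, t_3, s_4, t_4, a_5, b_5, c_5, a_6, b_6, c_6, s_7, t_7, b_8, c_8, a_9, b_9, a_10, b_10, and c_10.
p_1 = 25
q_1 = 224
p_2 = 185
q_2 = 31
s_2 = 284
t_2 = 173
s_3 = 344
t_3 = 355
s_4 = 469
t_4 = 183
a_5 = 535
b_5 = 509
c_5 = 21
a_6 = 474
b_6 = 144
c_6 = 26
s_7 = 275
t_7 = 446
b_8 = 428
c_8 = 58
a_9 = 362
b_9 = 536
a_10 = 261
b_10 = 475
c_10 = 17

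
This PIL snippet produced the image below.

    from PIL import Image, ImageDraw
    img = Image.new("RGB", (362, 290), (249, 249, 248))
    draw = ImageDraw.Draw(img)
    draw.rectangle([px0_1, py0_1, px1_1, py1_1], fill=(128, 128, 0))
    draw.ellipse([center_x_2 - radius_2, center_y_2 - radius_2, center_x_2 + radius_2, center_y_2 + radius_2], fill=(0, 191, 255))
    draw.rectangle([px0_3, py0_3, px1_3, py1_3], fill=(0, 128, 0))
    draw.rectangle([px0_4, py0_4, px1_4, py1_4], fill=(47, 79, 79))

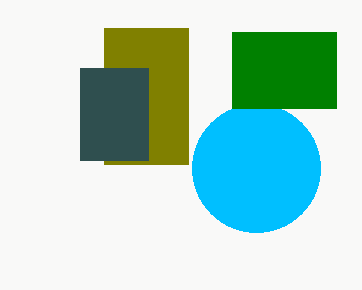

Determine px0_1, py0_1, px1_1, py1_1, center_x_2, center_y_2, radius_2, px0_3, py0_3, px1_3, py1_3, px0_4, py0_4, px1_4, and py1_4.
px0_1 = 104, py0_1 = 28, px1_1 = 188, py1_1 = 164, center_x_2 = 256, center_y_2 = 168, radius_2 = 64, px0_3 = 232, py0_3 = 32, px1_3 = 336, py1_3 = 108, px0_4 = 80, py0_4 = 68, px1_4 = 148, py1_4 = 160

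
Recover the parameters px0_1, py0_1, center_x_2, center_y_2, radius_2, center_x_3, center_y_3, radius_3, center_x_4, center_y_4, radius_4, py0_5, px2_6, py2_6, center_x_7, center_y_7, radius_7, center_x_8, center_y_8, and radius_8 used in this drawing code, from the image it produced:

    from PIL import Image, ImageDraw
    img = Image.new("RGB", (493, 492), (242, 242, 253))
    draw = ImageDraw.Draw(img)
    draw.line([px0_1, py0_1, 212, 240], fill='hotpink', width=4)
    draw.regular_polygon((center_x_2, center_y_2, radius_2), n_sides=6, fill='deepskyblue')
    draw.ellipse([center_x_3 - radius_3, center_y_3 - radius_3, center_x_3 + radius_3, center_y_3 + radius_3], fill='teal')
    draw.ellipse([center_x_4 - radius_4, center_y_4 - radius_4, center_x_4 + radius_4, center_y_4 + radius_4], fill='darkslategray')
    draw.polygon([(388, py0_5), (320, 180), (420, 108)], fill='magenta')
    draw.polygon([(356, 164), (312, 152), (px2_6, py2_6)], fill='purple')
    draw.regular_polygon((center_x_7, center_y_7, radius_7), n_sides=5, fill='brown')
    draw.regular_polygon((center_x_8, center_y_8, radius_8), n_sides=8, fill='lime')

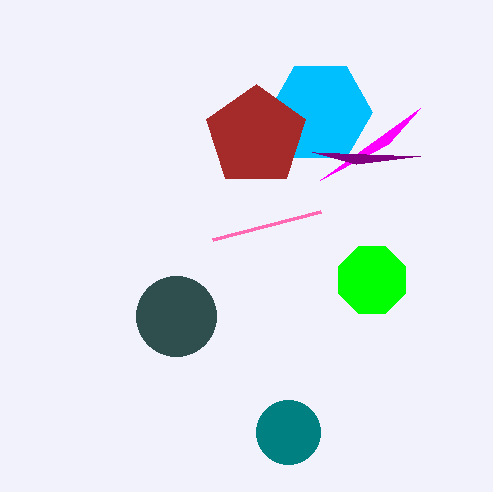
px0_1 = 320; py0_1 = 212; center_x_2 = 320; center_y_2 = 112; radius_2 = 52; center_x_3 = 288; center_y_3 = 432; radius_3 = 32; center_x_4 = 176; center_y_4 = 316; radius_4 = 40; py0_5 = 144; px2_6 = 420; py2_6 = 156; center_x_7 = 256; center_y_7 = 136; radius_7 = 52; center_x_8 = 372; center_y_8 = 280; radius_8 = 36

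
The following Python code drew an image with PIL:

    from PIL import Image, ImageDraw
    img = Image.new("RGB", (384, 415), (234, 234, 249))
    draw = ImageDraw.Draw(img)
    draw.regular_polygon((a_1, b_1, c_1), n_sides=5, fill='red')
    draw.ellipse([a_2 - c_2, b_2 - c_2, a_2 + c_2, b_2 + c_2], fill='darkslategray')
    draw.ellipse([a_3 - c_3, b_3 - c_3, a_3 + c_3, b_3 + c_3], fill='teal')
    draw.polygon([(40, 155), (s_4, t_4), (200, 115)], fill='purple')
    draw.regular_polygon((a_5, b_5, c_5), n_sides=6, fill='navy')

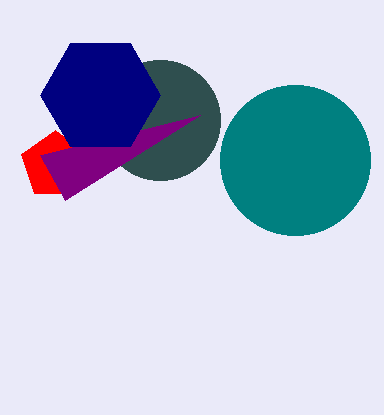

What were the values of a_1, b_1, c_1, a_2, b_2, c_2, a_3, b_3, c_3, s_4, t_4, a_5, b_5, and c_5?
a_1 = 55
b_1 = 165
c_1 = 35
a_2 = 160
b_2 = 120
c_2 = 60
a_3 = 295
b_3 = 160
c_3 = 75
s_4 = 65
t_4 = 200
a_5 = 100
b_5 = 95
c_5 = 60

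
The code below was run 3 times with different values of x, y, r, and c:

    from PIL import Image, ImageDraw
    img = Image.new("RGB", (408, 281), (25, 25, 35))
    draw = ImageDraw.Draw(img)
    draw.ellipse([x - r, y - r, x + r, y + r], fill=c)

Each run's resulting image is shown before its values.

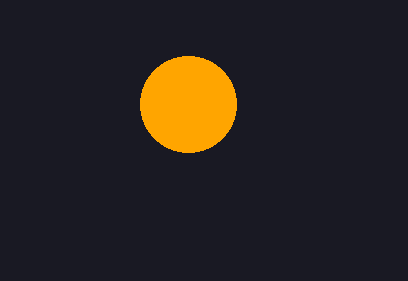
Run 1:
x = 188; y = 104; r = 48; c = 'orange'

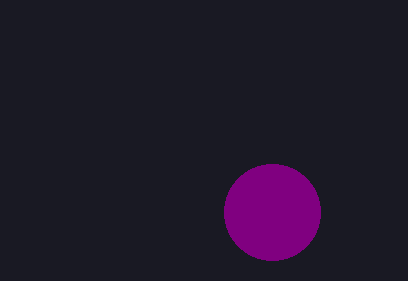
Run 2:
x = 272; y = 212; r = 48; c = 'purple'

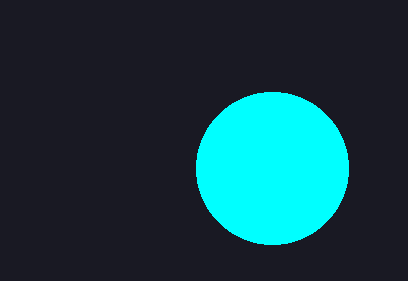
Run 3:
x = 272, y = 168, r = 76, c = 'cyan'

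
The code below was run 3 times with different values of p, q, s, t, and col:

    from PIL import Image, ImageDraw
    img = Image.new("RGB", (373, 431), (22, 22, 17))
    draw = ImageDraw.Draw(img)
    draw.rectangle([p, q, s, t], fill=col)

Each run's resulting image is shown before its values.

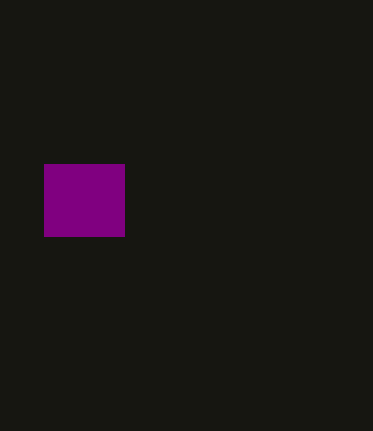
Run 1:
p = 44
q = 164
s = 124
t = 236
col = 'purple'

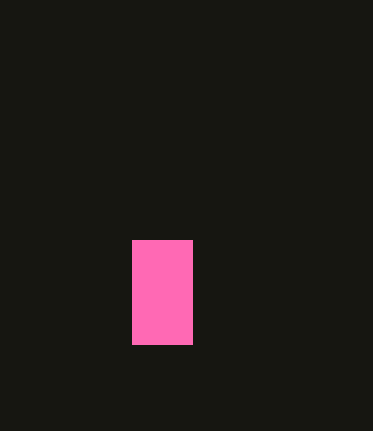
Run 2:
p = 132, q = 240, s = 192, t = 344, col = 'hotpink'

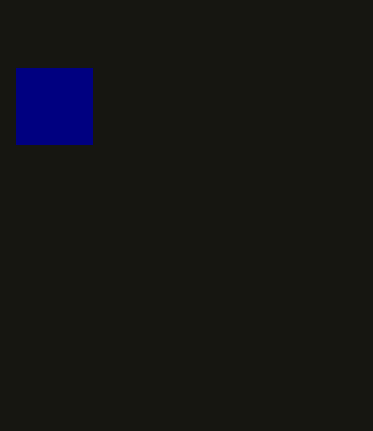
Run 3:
p = 16, q = 68, s = 92, t = 144, col = 'navy'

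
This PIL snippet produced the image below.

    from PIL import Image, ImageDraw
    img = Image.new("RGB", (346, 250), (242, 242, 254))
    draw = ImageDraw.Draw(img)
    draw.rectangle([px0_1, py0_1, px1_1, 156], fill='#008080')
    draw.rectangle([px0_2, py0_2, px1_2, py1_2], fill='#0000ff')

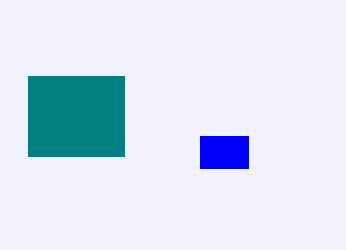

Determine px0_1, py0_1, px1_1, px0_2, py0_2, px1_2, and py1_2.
px0_1 = 28
py0_1 = 76
px1_1 = 124
px0_2 = 200
py0_2 = 136
px1_2 = 248
py1_2 = 168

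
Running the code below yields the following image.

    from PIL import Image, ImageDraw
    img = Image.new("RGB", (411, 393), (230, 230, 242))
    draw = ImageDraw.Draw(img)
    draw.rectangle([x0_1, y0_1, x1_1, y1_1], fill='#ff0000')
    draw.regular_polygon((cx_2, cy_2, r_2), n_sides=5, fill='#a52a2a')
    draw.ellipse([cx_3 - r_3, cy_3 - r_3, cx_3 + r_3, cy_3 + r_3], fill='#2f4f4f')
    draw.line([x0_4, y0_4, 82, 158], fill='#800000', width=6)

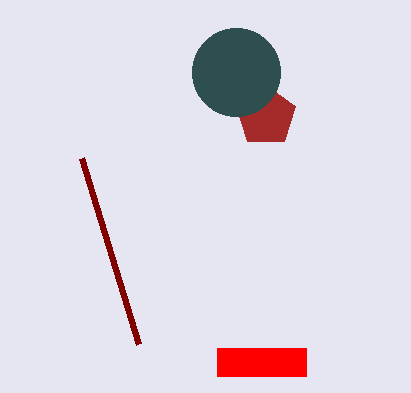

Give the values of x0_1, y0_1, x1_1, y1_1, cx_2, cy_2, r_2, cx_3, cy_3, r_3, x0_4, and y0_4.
x0_1 = 217, y0_1 = 348, x1_1 = 306, y1_1 = 376, cx_2 = 266, cy_2 = 116, r_2 = 31, cx_3 = 236, cy_3 = 72, r_3 = 44, x0_4 = 139, y0_4 = 344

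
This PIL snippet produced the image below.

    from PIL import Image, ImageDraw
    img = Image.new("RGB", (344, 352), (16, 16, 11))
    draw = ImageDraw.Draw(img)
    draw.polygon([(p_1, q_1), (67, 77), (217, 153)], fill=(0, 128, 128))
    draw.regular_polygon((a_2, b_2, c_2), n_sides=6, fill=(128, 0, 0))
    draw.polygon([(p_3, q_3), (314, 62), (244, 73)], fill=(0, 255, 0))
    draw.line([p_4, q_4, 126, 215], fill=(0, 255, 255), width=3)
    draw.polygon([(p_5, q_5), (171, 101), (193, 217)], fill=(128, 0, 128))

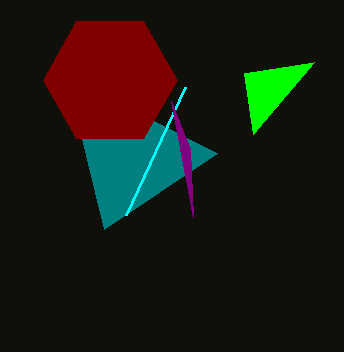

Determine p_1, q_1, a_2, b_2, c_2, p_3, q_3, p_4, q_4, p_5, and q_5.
p_1 = 104
q_1 = 229
a_2 = 110
b_2 = 80
c_2 = 67
p_3 = 253
q_3 = 134
p_4 = 185
q_4 = 87
p_5 = 190
q_5 = 149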